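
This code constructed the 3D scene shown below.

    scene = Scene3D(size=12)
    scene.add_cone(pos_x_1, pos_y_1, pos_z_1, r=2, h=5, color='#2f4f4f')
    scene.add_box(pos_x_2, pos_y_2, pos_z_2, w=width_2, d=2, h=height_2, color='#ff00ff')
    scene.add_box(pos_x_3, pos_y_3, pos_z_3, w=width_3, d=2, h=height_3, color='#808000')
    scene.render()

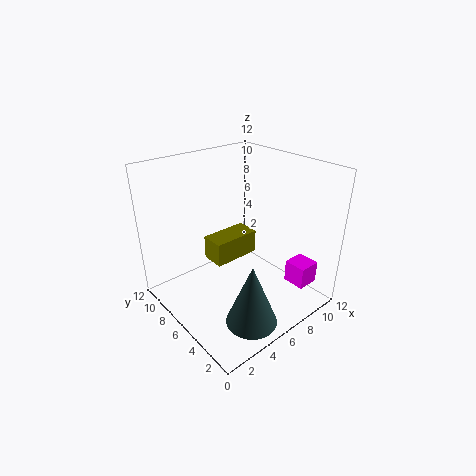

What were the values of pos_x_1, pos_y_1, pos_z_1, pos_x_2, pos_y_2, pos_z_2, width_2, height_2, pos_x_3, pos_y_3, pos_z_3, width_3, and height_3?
pos_x_1 = 4, pos_y_1 = 2, pos_z_1 = 1, pos_x_2 = 10, pos_y_2 = 2, pos_z_2 = 1, width_2 = 2, height_2 = 2, pos_x_3 = 4, pos_y_3 = 6, pos_z_3 = 4, width_3 = 4, height_3 = 2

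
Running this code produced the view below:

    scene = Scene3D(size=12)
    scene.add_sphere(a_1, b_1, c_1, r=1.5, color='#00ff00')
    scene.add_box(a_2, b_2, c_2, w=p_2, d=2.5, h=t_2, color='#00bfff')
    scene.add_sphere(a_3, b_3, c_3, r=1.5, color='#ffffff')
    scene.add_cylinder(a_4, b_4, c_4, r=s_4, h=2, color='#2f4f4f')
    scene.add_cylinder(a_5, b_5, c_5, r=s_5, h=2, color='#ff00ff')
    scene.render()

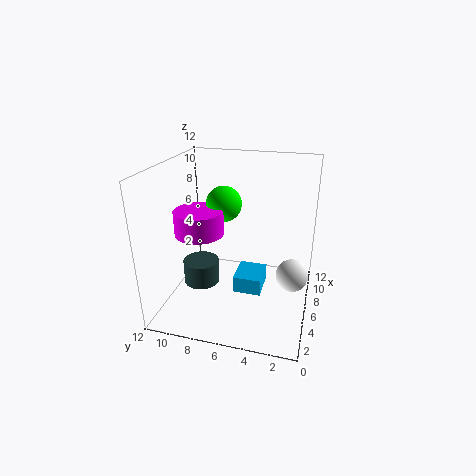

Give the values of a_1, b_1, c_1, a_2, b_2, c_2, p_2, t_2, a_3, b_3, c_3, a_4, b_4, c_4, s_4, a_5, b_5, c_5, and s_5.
a_1 = 7
b_1 = 7.5
c_1 = 8.5
a_2 = 6
b_2 = 4
c_2 = 0.5
p_2 = 3
t_2 = 1.5
a_3 = 8.5
b_3 = 1.5
c_3 = 1.5
a_4 = 5
b_4 = 9
c_4 = 2
s_4 = 1.5
a_5 = 5
b_5 = 9
c_5 = 6.5
s_5 = 2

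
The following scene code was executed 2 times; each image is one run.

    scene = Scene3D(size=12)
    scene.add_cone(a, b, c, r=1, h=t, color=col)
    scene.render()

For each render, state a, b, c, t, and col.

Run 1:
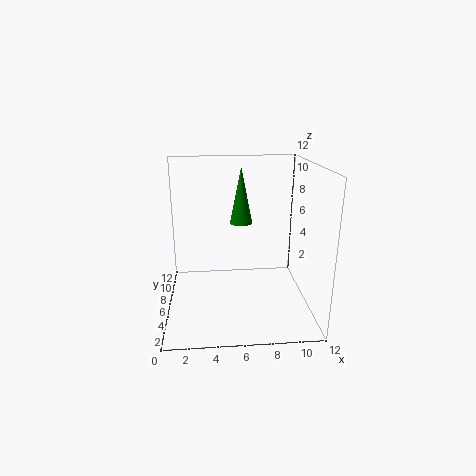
a = 6.5, b = 8.5, c = 6.5, t = 5, col = 'green'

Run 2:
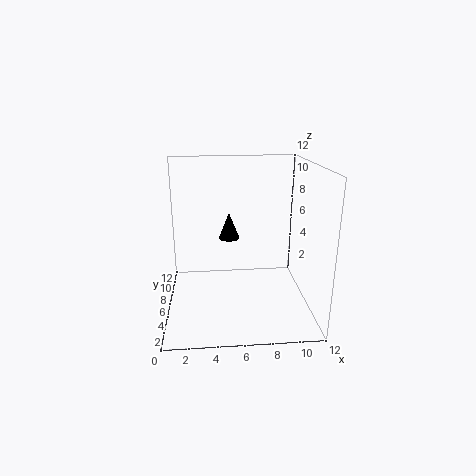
a = 5.5, b = 10, c = 4.5, t = 2.5, col = 'black'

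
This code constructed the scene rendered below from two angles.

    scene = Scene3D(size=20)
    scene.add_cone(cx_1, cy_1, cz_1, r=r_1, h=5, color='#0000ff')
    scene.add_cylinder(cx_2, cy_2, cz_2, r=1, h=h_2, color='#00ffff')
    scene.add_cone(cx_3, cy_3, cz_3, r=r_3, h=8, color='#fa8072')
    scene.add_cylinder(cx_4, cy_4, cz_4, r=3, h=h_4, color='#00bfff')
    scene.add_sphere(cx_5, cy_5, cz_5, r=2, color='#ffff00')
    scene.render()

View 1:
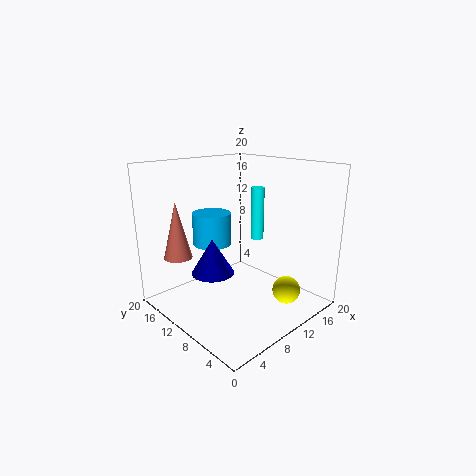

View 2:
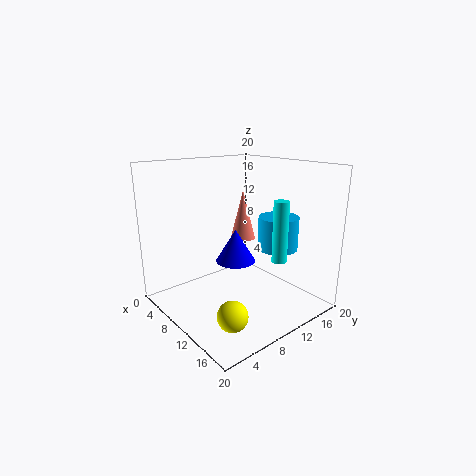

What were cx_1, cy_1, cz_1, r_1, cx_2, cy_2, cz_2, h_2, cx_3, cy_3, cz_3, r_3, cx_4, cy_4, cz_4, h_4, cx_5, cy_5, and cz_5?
cx_1 = 7, cy_1 = 12, cz_1 = 5, r_1 = 3, cx_2 = 16, cy_2 = 12, cz_2 = 8, h_2 = 8, cx_3 = 4, cy_3 = 16, cz_3 = 7, r_3 = 2, cx_4 = 11, cy_4 = 17, cz_4 = 7, h_4 = 5, cx_5 = 15, cy_5 = 5, cz_5 = 2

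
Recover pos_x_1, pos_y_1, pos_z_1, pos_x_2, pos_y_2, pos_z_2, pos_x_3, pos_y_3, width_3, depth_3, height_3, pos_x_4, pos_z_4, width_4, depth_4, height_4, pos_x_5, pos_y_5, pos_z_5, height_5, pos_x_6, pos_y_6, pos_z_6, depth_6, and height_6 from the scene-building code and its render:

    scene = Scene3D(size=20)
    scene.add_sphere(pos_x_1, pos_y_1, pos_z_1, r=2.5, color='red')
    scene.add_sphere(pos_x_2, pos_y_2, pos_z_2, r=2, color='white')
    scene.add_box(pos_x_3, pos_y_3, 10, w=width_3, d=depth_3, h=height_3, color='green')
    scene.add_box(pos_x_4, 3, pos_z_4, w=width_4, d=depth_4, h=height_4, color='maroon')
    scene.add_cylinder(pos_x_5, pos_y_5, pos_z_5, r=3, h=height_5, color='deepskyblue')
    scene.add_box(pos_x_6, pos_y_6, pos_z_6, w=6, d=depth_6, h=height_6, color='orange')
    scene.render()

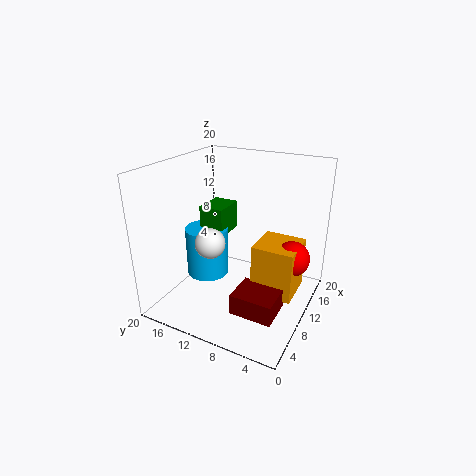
pos_x_1 = 13, pos_y_1 = 3, pos_z_1 = 7, pos_x_2 = 6, pos_y_2 = 12, pos_z_2 = 10.5, pos_x_3 = 9, pos_y_3 = 12, width_3 = 4.5, depth_3 = 3.5, height_3 = 4, pos_x_4 = 5.5, pos_z_4 = 0.5, width_4 = 5, depth_4 = 6, height_4 = 3, pos_x_5 = 9, pos_y_5 = 14.5, pos_z_5 = 4, height_5 = 7, pos_x_6 = 10, pos_y_6 = 2, pos_z_6 = 1.5, depth_6 = 6, height_6 = 7.5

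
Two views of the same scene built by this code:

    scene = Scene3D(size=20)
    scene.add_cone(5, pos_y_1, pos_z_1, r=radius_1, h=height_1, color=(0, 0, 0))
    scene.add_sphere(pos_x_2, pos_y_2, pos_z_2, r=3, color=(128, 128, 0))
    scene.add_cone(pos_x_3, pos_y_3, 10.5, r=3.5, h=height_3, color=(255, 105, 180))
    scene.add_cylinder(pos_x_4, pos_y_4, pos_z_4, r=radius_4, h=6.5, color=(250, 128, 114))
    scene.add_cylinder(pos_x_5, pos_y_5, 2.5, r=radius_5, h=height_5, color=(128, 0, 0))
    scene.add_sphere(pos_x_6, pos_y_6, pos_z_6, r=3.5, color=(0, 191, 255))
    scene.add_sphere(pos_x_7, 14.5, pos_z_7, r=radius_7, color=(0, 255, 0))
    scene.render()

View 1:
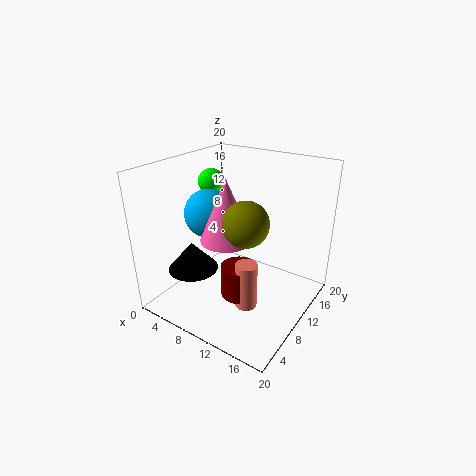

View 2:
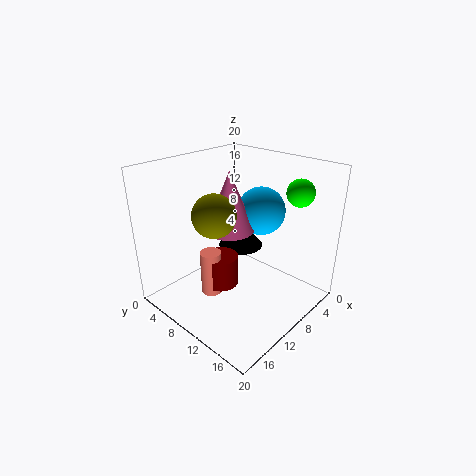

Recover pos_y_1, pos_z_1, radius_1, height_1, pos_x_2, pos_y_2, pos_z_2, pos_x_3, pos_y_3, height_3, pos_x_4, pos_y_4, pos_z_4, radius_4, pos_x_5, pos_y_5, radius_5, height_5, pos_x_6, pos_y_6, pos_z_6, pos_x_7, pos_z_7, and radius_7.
pos_y_1 = 6; pos_z_1 = 5.5; radius_1 = 3.5; height_1 = 4; pos_x_2 = 12.5; pos_y_2 = 8; pos_z_2 = 13.5; pos_x_3 = 9.5; pos_y_3 = 8; height_3 = 8.5; pos_x_4 = 13; pos_y_4 = 7.5; pos_z_4 = 1.5; radius_4 = 1.5; pos_x_5 = 11.5; pos_y_5 = 8; radius_5 = 2.5; height_5 = 4.5; pos_x_6 = 5; pos_y_6 = 10; pos_z_6 = 12.5; pos_x_7 = 2; pos_z_7 = 15.5; radius_7 = 2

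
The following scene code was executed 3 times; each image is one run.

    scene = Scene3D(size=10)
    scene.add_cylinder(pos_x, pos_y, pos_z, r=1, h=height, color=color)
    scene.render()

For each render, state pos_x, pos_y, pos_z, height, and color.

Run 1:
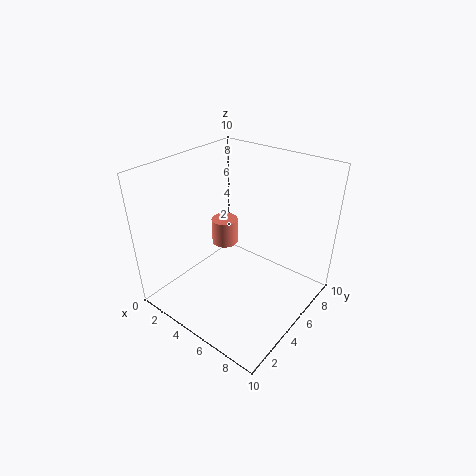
pos_x = 2.5
pos_y = 6.5
pos_z = 3
height = 2
color = 'salmon'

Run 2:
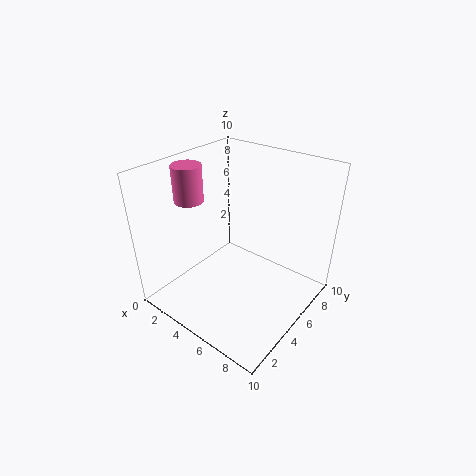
pos_x = 2
pos_y = 3.5
pos_z = 7.5
height = 2.5
color = 'hotpink'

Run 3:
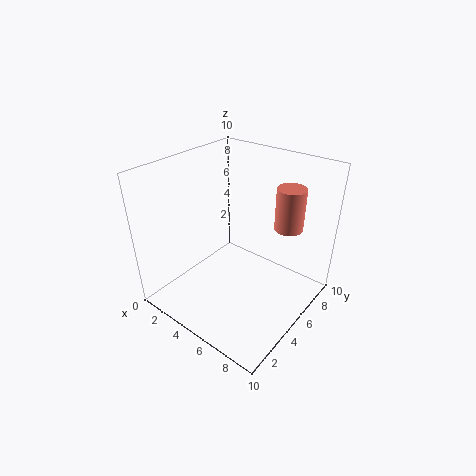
pos_x = 7.5
pos_y = 7.5
pos_z = 5.5
height = 3
color = 'salmon'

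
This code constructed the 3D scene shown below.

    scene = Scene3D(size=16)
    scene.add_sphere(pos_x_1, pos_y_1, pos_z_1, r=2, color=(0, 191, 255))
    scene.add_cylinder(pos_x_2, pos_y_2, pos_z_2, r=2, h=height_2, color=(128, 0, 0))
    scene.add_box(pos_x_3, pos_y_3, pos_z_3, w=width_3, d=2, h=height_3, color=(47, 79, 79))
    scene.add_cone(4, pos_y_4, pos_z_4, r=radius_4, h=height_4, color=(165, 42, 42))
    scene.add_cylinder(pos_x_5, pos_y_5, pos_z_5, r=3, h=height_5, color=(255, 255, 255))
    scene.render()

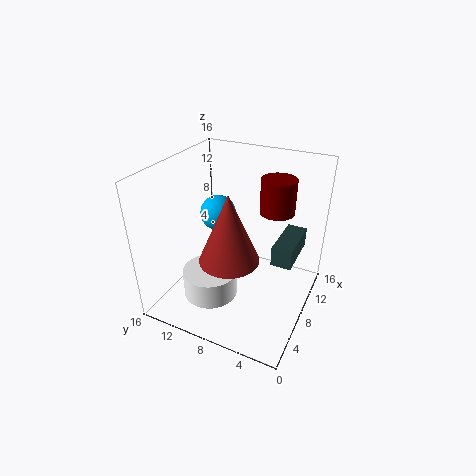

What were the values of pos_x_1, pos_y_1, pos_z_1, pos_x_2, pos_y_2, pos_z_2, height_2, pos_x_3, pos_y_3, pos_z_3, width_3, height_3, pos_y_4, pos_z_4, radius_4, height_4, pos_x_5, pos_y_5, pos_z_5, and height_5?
pos_x_1 = 9; pos_y_1 = 11; pos_z_1 = 10; pos_x_2 = 12; pos_y_2 = 5; pos_z_2 = 10; height_2 = 4; pos_x_3 = 5; pos_y_3 = 1; pos_z_3 = 8; width_3 = 5; height_3 = 2; pos_y_4 = 7; pos_z_4 = 8; radius_4 = 3; height_4 = 7; pos_x_5 = 5; pos_y_5 = 10; pos_z_5 = 2; height_5 = 3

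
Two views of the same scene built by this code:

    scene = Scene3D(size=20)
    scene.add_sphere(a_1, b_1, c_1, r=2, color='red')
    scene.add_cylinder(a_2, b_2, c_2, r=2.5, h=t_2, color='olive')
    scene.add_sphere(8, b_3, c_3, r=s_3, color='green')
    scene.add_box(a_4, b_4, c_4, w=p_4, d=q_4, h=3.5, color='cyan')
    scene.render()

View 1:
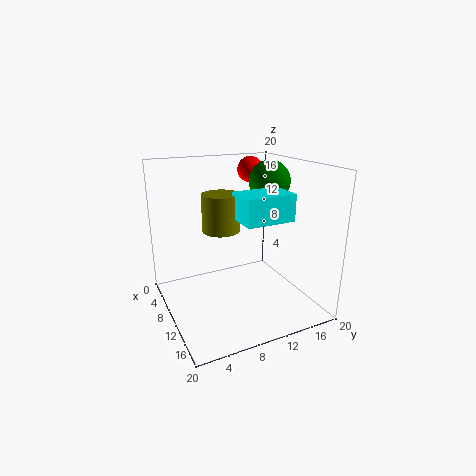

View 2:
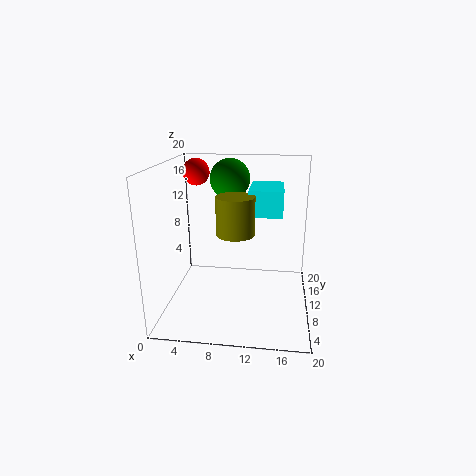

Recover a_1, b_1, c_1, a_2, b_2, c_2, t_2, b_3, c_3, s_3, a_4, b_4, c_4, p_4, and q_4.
a_1 = 3, b_1 = 15.5, c_1 = 18, a_2 = 10, b_2 = 7.5, c_2 = 11.5, t_2 = 5, b_3 = 16, c_3 = 17, s_3 = 3, a_4 = 11.5, b_4 = 8.5, c_4 = 13.5, p_4 = 4.5, q_4 = 6.5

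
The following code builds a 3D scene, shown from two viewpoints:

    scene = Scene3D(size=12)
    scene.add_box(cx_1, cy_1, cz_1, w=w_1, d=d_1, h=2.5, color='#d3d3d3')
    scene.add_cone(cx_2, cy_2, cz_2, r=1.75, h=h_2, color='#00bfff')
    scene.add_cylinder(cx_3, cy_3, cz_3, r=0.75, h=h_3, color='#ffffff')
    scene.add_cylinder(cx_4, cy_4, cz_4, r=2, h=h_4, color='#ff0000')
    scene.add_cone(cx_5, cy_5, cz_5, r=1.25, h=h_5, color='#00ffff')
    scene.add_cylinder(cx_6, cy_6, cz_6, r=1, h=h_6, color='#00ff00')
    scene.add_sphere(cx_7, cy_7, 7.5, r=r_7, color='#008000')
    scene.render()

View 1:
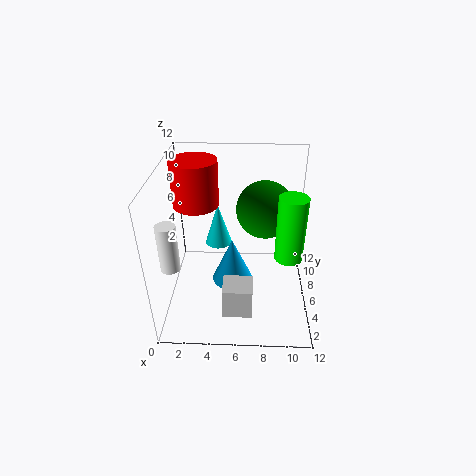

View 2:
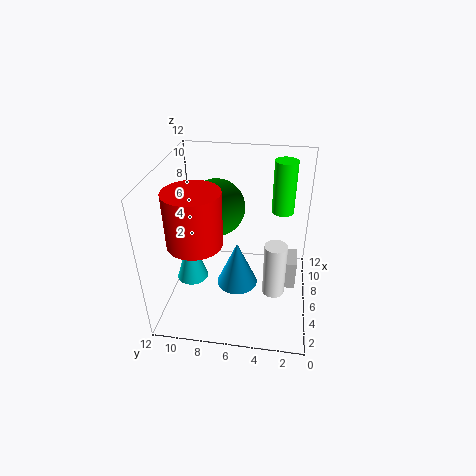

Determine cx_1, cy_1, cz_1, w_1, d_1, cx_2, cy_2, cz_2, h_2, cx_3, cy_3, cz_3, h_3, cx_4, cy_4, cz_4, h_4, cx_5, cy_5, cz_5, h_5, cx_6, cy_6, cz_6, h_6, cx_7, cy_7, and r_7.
cx_1 = 5
cy_1 = 1
cz_1 = 2
w_1 = 2.25
d_1 = 2
cx_2 = 5.5
cy_2 = 6
cz_2 = 1.75
h_2 = 4
cx_3 = 1
cy_3 = 2.75
cz_3 = 5.25
h_3 = 3.75
cx_4 = 2.25
cy_4 = 8.5
cz_4 = 7.75
h_4 = 4
cx_5 = 4
cy_5 = 9.5
cz_5 = 3.25
h_5 = 4
cx_6 = 9.75
cy_6 = 2.5
cz_6 = 6.75
h_6 = 4.75
cx_7 = 8.25
cy_7 = 8.25
r_7 = 2.5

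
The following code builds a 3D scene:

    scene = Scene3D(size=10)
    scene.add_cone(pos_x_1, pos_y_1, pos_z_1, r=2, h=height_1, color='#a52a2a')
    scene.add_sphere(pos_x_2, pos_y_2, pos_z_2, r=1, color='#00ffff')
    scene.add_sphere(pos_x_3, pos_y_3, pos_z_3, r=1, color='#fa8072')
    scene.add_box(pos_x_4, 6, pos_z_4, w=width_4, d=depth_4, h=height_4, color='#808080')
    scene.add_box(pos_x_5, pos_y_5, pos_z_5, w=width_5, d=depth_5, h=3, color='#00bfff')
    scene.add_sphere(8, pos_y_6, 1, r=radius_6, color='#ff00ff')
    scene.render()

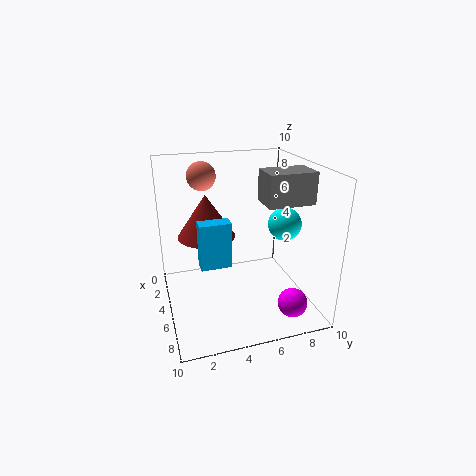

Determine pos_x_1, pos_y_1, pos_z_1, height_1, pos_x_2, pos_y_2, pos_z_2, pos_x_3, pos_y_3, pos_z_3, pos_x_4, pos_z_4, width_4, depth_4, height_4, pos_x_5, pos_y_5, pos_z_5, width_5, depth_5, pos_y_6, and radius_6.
pos_x_1 = 4
pos_y_1 = 3
pos_z_1 = 5
height_1 = 3
pos_x_2 = 8
pos_y_2 = 7
pos_z_2 = 7
pos_x_3 = 3
pos_y_3 = 3
pos_z_3 = 9
pos_x_4 = 6
pos_z_4 = 8
width_4 = 2
depth_4 = 3
height_4 = 2
pos_x_5 = 6
pos_y_5 = 2
pos_z_5 = 4
width_5 = 1
depth_5 = 2
pos_y_6 = 8
radius_6 = 1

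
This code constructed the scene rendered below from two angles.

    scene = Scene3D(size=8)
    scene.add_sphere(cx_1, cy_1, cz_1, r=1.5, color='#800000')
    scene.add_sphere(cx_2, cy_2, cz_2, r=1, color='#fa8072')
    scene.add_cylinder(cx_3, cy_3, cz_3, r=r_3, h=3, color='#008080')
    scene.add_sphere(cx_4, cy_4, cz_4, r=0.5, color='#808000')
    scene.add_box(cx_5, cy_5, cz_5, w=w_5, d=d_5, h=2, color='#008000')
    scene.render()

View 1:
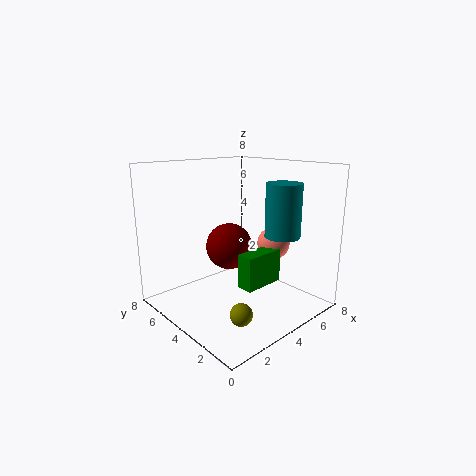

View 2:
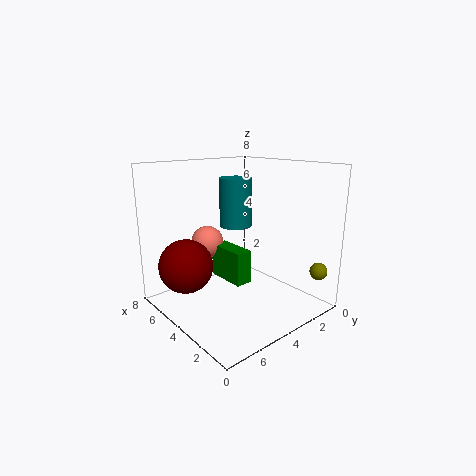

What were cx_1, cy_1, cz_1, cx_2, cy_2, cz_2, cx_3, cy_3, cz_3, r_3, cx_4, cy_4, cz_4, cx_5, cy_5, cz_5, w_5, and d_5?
cx_1 = 5.5; cy_1 = 6.5; cz_1 = 2.5; cx_2 = 7; cy_2 = 4; cz_2 = 3; cx_3 = 6; cy_3 = 2.5; cz_3 = 4; r_3 = 1; cx_4 = 1; cy_4 = 0.5; cz_4 = 2; cx_5 = 4; cy_5 = 3; cz_5 = 1; w_5 = 2.5; d_5 = 1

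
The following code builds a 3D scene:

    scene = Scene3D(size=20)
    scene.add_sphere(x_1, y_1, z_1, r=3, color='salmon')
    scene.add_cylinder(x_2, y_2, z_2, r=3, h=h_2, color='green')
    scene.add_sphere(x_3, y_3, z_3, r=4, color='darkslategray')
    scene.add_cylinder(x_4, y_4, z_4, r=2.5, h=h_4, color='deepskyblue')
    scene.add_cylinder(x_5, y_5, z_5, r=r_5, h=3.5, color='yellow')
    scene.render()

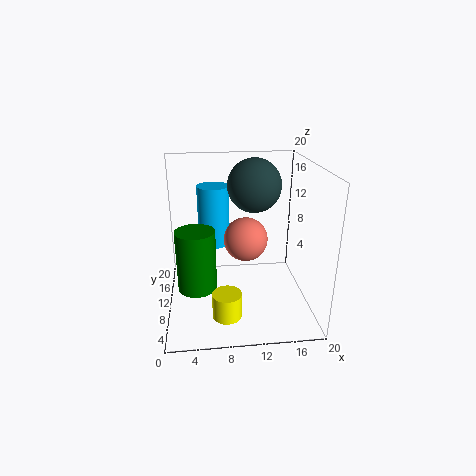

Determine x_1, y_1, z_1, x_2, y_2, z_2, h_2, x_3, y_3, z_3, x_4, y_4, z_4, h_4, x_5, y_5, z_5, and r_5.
x_1 = 11, y_1 = 9.5, z_1 = 10, x_2 = 4, y_2 = 13, z_2 = 0.5, h_2 = 9.5, x_3 = 13, y_3 = 15, z_3 = 16, x_4 = 7, y_4 = 17.5, z_4 = 6, h_4 = 9.5, x_5 = 8, y_5 = 5.5, z_5 = 0.5, r_5 = 2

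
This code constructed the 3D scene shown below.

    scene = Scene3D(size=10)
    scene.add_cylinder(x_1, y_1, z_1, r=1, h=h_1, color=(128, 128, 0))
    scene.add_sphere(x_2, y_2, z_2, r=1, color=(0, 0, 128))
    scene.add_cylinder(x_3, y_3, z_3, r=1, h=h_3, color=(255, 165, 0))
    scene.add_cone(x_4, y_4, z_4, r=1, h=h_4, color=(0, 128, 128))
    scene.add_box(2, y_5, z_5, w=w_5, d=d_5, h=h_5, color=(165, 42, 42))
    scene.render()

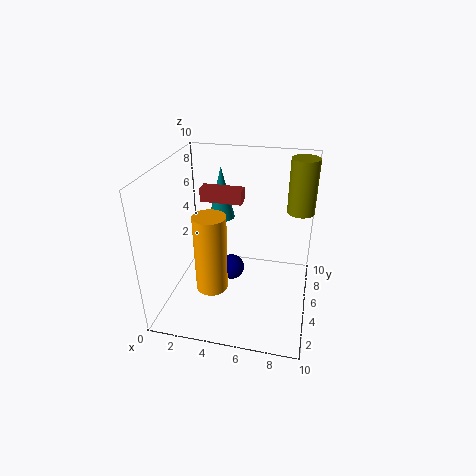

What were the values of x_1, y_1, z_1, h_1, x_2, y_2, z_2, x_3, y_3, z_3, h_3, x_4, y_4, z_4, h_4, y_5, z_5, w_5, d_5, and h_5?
x_1 = 9, y_1 = 8, z_1 = 6, h_1 = 4, x_2 = 4, y_2 = 7, z_2 = 1, x_3 = 4, y_3 = 2, z_3 = 3, h_3 = 5, x_4 = 3, y_4 = 8, z_4 = 5, h_4 = 4, y_5 = 6, z_5 = 7, w_5 = 3, d_5 = 1, h_5 = 1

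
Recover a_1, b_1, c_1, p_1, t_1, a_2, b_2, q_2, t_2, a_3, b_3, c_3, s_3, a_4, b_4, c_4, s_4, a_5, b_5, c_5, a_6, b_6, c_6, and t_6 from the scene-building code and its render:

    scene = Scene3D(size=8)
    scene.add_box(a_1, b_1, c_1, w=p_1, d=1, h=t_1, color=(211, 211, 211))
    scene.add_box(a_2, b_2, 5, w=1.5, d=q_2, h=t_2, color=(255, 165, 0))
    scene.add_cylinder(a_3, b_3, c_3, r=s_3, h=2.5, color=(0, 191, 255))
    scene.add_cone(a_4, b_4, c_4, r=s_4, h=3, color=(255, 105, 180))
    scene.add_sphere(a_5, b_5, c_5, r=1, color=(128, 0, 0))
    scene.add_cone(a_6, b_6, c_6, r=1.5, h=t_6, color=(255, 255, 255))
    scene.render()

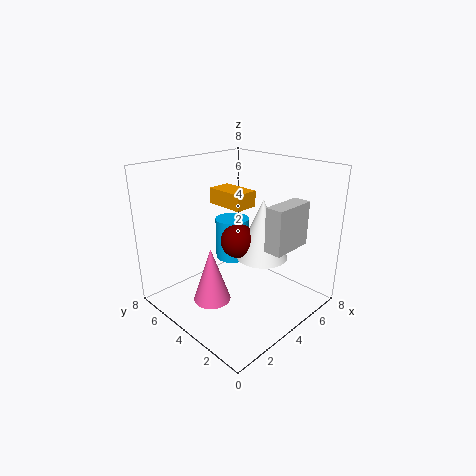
a_1 = 4.5; b_1 = 1.5; c_1 = 3.5; p_1 = 2.5; t_1 = 2.5; a_2 = 5; b_2 = 5; q_2 = 2.5; t_2 = 1; a_3 = 5; b_3 = 5.5; c_3 = 2; s_3 = 1; a_4 = 2; b_4 = 4; c_4 = 1; s_4 = 1; a_5 = 4.5; b_5 = 4.5; c_5 = 3.5; a_6 = 5.5; b_6 = 3.5; c_6 = 2.5; t_6 = 3.5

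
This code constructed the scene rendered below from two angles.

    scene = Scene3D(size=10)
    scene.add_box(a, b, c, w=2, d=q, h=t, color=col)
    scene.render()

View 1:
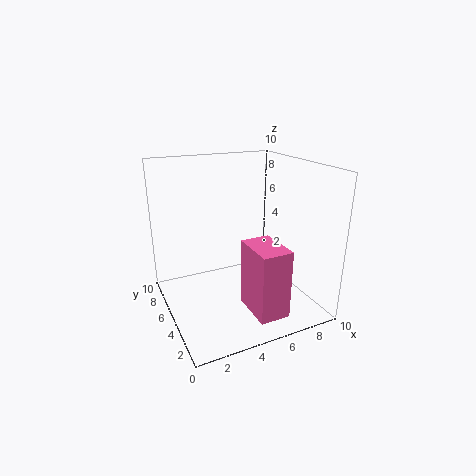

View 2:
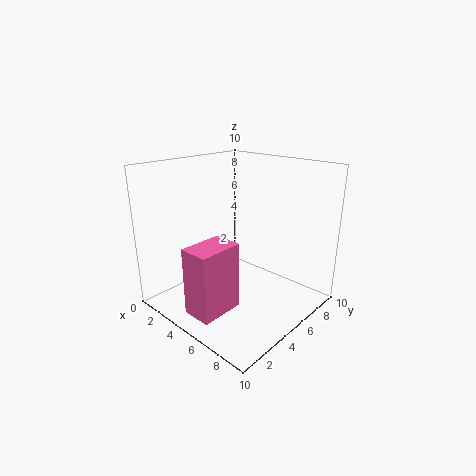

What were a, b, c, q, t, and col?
a = 4.5
b = 0.5
c = 1
q = 3
t = 4.5
col = 'hotpink'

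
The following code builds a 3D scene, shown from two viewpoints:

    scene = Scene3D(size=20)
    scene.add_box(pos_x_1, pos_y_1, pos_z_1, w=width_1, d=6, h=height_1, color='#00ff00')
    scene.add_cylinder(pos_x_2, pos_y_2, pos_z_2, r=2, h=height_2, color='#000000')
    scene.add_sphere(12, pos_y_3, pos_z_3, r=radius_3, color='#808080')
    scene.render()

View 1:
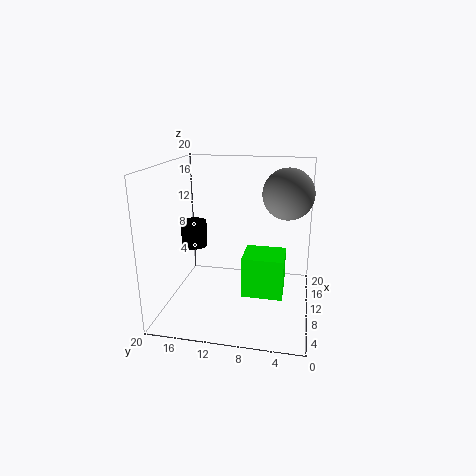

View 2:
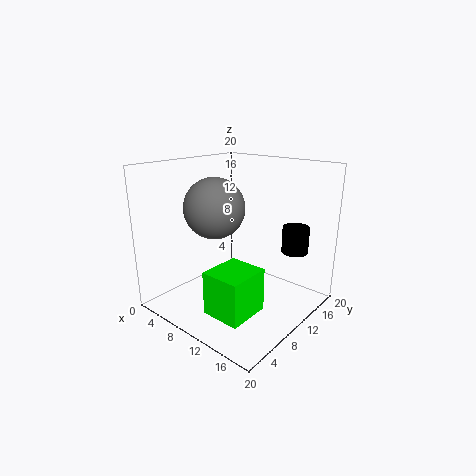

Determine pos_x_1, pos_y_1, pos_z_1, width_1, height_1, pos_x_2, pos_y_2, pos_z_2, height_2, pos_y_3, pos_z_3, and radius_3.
pos_x_1 = 9.5
pos_y_1 = 3.5
pos_z_1 = 1
width_1 = 5.5
height_1 = 6
pos_x_2 = 14.5
pos_y_2 = 18
pos_z_2 = 6.5
height_2 = 4
pos_y_3 = 3.5
pos_z_3 = 16
radius_3 = 3.5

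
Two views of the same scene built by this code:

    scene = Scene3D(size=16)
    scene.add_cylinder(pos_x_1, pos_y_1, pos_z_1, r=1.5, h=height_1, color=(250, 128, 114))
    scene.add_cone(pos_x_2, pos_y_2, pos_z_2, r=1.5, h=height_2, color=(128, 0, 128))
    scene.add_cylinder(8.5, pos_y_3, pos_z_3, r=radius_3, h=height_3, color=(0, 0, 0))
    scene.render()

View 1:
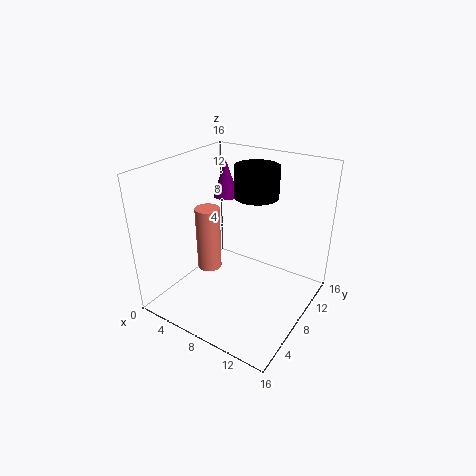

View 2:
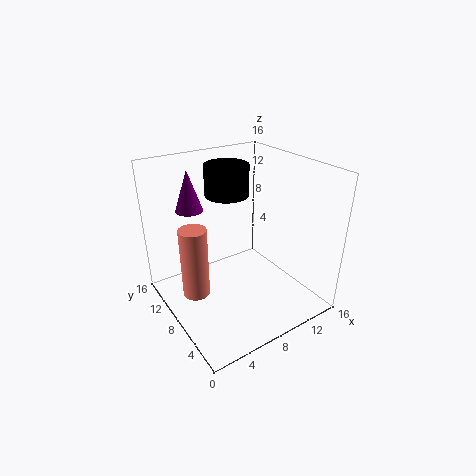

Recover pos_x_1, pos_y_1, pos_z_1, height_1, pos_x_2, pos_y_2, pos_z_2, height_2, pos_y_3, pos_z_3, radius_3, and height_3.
pos_x_1 = 3; pos_y_1 = 9; pos_z_1 = 2; height_1 = 8; pos_x_2 = 4; pos_y_2 = 11.5; pos_z_2 = 11; height_2 = 4.5; pos_y_3 = 11; pos_z_3 = 12; radius_3 = 2.5; height_3 = 3.5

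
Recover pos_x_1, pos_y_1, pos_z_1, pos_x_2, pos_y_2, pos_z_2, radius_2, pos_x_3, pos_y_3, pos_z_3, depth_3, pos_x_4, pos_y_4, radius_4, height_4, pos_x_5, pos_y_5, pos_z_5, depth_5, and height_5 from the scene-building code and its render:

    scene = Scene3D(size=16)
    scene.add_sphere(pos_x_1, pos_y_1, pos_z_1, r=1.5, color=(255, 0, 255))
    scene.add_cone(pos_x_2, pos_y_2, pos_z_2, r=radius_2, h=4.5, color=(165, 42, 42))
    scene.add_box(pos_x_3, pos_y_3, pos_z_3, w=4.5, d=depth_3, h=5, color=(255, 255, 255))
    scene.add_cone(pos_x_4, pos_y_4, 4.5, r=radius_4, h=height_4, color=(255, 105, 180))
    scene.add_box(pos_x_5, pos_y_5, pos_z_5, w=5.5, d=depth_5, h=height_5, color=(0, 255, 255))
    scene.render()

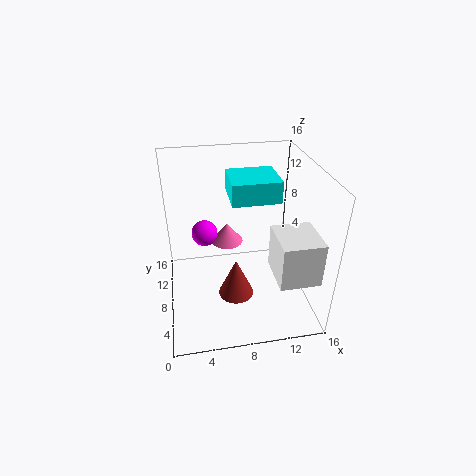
pos_x_1 = 4.5
pos_y_1 = 10.5
pos_z_1 = 7.5
pos_x_2 = 7.5
pos_y_2 = 6.5
pos_z_2 = 1.5
radius_2 = 2
pos_x_3 = 11.5
pos_y_3 = 2.5
pos_z_3 = 4.5
depth_3 = 5
pos_x_4 = 7.5
pos_y_4 = 13
radius_4 = 2
height_4 = 2.5
pos_x_5 = 7.5
pos_y_5 = 8.5
pos_z_5 = 11.5
depth_5 = 5
height_5 = 2.5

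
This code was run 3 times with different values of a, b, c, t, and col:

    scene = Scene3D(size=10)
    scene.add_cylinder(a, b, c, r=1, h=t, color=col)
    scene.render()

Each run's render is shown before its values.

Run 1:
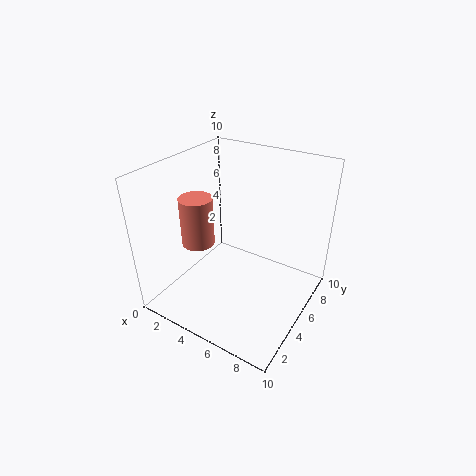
a = 4
b = 2
c = 6
t = 3
col = 'salmon'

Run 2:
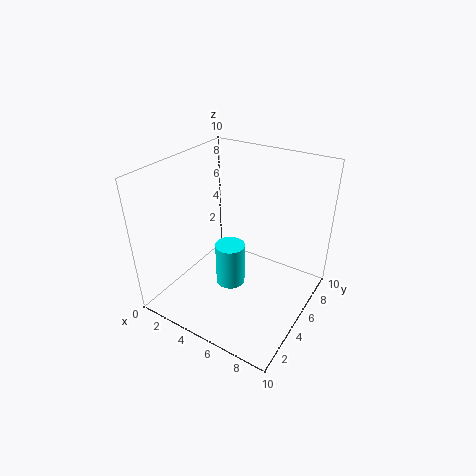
a = 5
b = 4
c = 2
t = 3
col = 'cyan'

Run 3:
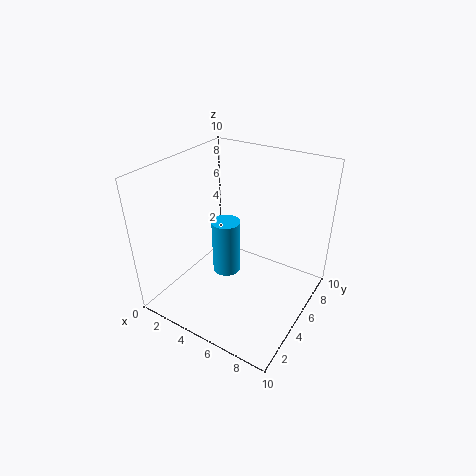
a = 4
b = 5
c = 2
t = 4
col = 'deepskyblue'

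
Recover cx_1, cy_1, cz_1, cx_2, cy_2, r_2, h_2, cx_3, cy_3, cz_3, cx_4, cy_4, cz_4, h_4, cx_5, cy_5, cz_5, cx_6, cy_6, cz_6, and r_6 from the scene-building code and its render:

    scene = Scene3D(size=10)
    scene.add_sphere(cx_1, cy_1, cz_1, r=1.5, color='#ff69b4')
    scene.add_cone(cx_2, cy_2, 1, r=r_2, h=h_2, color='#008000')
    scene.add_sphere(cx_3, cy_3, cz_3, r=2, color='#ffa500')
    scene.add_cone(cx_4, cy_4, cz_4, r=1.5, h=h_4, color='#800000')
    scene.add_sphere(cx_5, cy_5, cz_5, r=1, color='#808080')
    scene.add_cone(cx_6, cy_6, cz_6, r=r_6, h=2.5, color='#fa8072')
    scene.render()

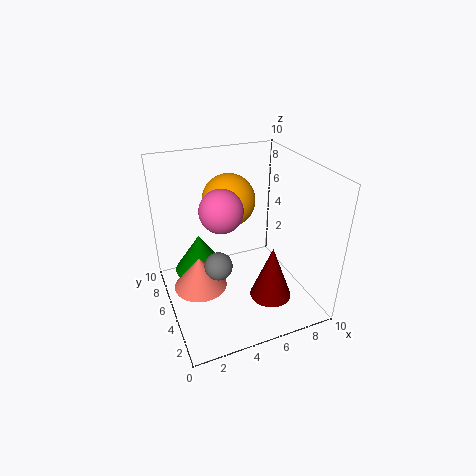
cx_1 = 4
cy_1 = 5.5
cz_1 = 7
cx_2 = 3
cy_2 = 8
r_2 = 2
h_2 = 3
cx_3 = 5.5
cy_3 = 8
cz_3 = 6.5
cx_4 = 7
cy_4 = 3.5
cz_4 = 0.5
h_4 = 4
cx_5 = 3.5
cy_5 = 5
cz_5 = 3
cx_6 = 2.5
cy_6 = 6.5
cz_6 = 0.5
r_6 = 2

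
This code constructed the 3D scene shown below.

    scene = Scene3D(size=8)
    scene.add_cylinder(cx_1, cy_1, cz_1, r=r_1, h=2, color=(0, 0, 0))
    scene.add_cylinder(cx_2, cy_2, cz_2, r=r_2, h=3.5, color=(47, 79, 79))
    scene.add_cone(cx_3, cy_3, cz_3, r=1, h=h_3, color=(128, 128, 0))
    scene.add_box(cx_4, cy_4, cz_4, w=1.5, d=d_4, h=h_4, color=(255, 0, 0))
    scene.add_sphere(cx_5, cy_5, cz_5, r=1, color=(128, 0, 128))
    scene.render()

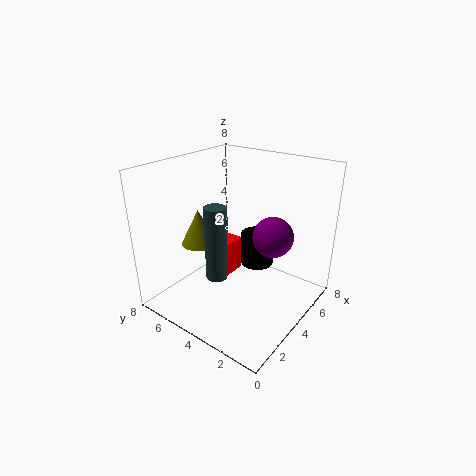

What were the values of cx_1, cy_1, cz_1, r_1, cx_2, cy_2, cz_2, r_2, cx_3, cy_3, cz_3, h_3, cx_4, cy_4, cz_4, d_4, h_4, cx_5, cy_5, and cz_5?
cx_1 = 6
cy_1 = 4
cz_1 = 1.5
r_1 = 1
cx_2 = 1
cy_2 = 3
cz_2 = 3.5
r_2 = 0.5
cx_3 = 3
cy_3 = 6
cz_3 = 3.5
h_3 = 2
cx_4 = 3.5
cy_4 = 4.5
cz_4 = 1.5
d_4 = 1.5
h_4 = 2
cx_5 = 3.5
cy_5 = 1.5
cz_5 = 5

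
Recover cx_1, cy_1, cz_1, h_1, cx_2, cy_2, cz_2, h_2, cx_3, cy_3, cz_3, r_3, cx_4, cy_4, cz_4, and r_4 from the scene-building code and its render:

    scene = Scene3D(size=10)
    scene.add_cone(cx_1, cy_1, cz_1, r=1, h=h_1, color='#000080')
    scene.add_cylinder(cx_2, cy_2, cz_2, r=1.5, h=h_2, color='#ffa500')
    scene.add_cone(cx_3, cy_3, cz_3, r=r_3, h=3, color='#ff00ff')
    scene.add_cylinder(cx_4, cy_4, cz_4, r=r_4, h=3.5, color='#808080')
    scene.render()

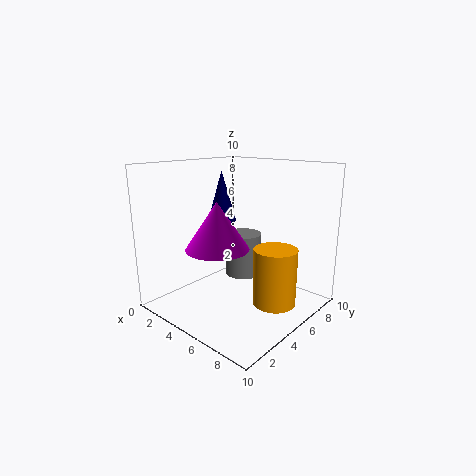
cx_1 = 3.5
cy_1 = 5
cz_1 = 6
h_1 = 3.5
cx_2 = 7.5
cy_2 = 6
cz_2 = 0.5
h_2 = 4
cx_3 = 5.5
cy_3 = 2.5
cz_3 = 5
r_3 = 2
cx_4 = 2.5
cy_4 = 8.5
cz_4 = 0.5
r_4 = 1.5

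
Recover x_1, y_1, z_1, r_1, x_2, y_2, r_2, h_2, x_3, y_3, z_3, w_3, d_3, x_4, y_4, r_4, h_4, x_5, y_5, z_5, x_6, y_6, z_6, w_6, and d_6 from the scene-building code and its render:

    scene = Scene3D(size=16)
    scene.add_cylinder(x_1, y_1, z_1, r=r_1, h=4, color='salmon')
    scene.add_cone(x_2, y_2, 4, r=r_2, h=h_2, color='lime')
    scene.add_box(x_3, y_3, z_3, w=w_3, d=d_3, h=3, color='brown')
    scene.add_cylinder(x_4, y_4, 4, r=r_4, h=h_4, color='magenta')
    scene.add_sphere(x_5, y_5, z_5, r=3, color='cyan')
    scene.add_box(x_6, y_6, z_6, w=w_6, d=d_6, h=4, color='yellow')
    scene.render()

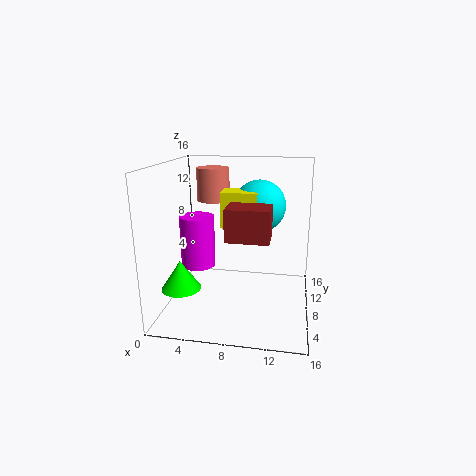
x_1 = 4, y_1 = 13, z_1 = 11, r_1 = 2, x_2 = 3, y_2 = 3, r_2 = 2, h_2 = 3, x_3 = 8, y_3 = 1, z_3 = 10, w_3 = 4, d_3 = 3, x_4 = 3, y_4 = 9, r_4 = 2, h_4 = 6, x_5 = 10, y_5 = 11, z_5 = 11, x_6 = 6, y_6 = 8, z_6 = 9, w_6 = 4, d_6 = 3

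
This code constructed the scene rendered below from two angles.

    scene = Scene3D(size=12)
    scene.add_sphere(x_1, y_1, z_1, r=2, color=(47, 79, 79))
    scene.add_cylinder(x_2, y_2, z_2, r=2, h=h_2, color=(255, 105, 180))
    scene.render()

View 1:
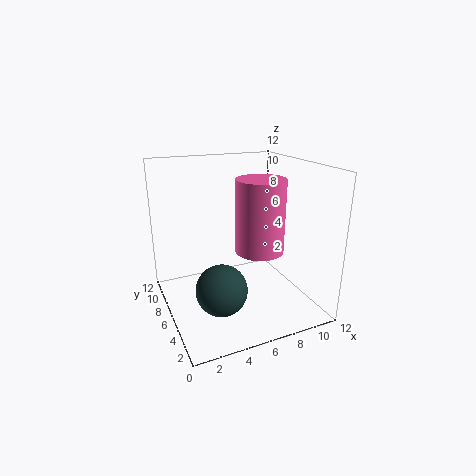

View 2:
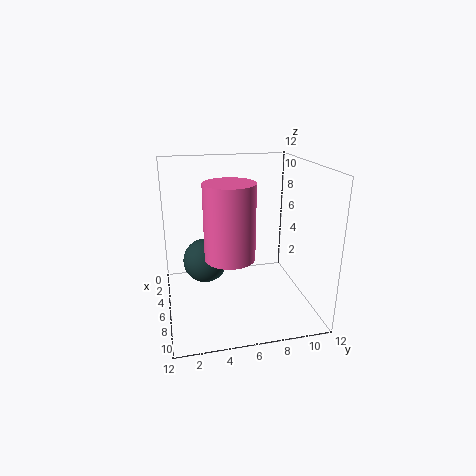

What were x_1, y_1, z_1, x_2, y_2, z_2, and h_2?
x_1 = 3.5, y_1 = 3.5, z_1 = 3, x_2 = 7.5, y_2 = 5, z_2 = 5, h_2 = 6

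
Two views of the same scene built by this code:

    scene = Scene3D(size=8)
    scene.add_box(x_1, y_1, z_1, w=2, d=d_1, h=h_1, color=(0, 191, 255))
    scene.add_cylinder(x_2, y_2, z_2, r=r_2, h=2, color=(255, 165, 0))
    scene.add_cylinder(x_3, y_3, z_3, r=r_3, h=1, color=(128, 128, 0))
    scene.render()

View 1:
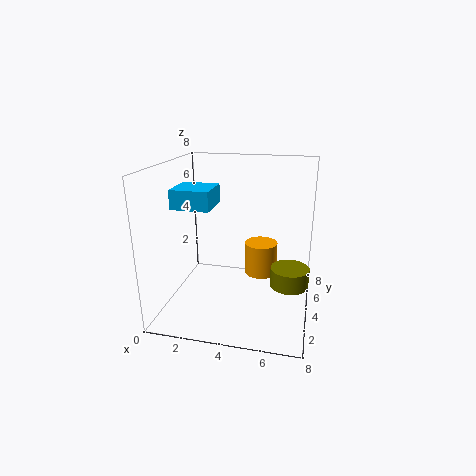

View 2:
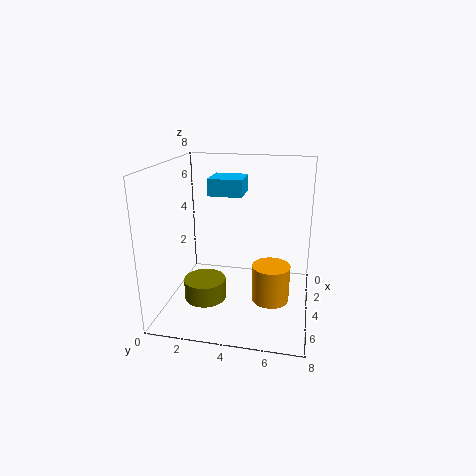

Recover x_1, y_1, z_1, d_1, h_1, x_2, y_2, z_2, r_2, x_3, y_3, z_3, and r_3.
x_1 = 1; y_1 = 2; z_1 = 6; d_1 = 2; h_1 = 1; x_2 = 5; y_2 = 6; z_2 = 1; r_2 = 1; x_3 = 7; y_3 = 3; z_3 = 2; r_3 = 1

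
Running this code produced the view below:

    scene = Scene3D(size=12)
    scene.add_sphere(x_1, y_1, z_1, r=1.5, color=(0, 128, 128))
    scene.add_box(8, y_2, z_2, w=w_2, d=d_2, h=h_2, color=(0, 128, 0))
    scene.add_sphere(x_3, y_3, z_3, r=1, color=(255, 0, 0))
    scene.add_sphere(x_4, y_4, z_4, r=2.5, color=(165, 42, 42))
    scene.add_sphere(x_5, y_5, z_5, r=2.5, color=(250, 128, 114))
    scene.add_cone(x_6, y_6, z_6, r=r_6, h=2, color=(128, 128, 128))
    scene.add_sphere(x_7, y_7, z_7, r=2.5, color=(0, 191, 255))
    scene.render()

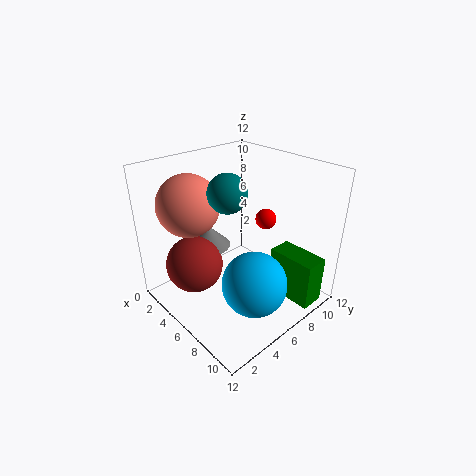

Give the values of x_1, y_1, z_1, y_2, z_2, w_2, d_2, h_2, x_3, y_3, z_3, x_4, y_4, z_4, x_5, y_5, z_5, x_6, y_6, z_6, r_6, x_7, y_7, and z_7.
x_1 = 6.5
y_1 = 4.5
z_1 = 10.5
y_2 = 8
z_2 = 1
w_2 = 4
d_2 = 2
h_2 = 4
x_3 = 4.5
y_3 = 11
z_3 = 5.5
x_4 = 3
y_4 = 3.5
z_4 = 3
x_5 = 3.5
y_5 = 3
z_5 = 9
x_6 = 2.5
y_6 = 5.5
z_6 = 4
r_6 = 2
x_7 = 9.5
y_7 = 4.5
z_7 = 4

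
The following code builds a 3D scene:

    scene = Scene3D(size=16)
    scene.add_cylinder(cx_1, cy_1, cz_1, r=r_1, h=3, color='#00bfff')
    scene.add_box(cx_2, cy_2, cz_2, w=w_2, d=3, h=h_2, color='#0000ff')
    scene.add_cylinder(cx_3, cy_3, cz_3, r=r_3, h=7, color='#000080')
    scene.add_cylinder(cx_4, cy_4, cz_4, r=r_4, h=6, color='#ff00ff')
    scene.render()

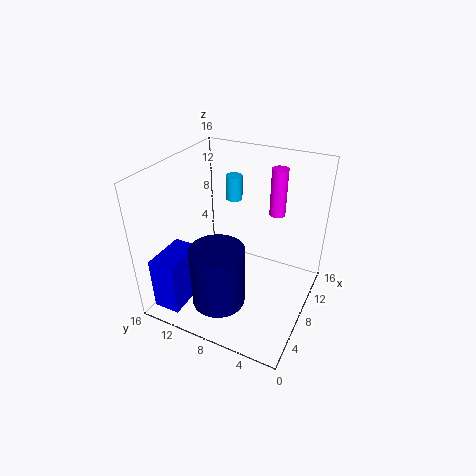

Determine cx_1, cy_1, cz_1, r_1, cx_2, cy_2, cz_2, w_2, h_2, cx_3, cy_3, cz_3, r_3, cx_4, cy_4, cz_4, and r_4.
cx_1 = 13
cy_1 = 11
cz_1 = 10
r_1 = 1
cx_2 = 1
cy_2 = 12
cz_2 = 1
w_2 = 5
h_2 = 6
cx_3 = 5
cy_3 = 9
cz_3 = 1
r_3 = 3
cx_4 = 15
cy_4 = 6
cz_4 = 8
r_4 = 1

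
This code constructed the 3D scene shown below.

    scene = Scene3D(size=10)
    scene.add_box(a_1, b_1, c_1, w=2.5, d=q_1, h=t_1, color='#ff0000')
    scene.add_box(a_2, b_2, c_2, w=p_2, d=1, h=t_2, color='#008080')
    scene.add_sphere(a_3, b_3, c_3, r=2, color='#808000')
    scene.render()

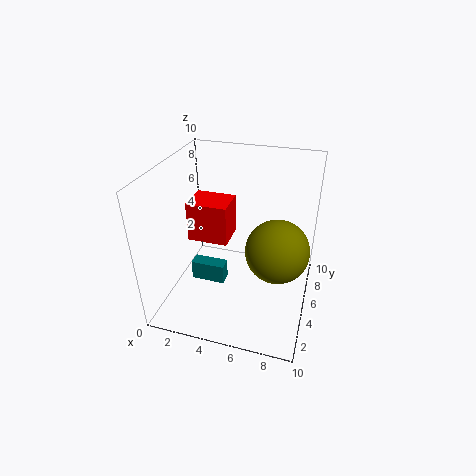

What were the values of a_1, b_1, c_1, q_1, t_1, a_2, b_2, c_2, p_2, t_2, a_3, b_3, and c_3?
a_1 = 2.5, b_1 = 2.5, c_1 = 6, q_1 = 2, t_1 = 2.5, a_2 = 1.5, b_2 = 4.5, c_2 = 1, p_2 = 2.5, t_2 = 1.5, a_3 = 8, b_3 = 3.5, c_3 = 5.5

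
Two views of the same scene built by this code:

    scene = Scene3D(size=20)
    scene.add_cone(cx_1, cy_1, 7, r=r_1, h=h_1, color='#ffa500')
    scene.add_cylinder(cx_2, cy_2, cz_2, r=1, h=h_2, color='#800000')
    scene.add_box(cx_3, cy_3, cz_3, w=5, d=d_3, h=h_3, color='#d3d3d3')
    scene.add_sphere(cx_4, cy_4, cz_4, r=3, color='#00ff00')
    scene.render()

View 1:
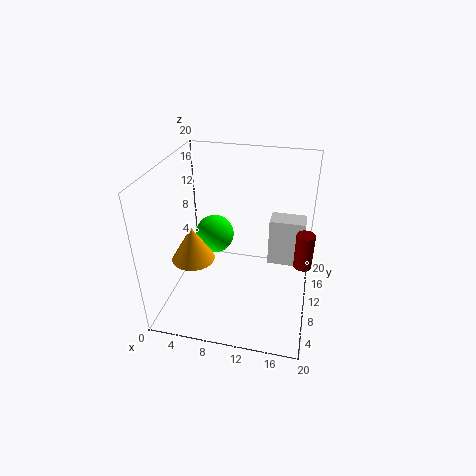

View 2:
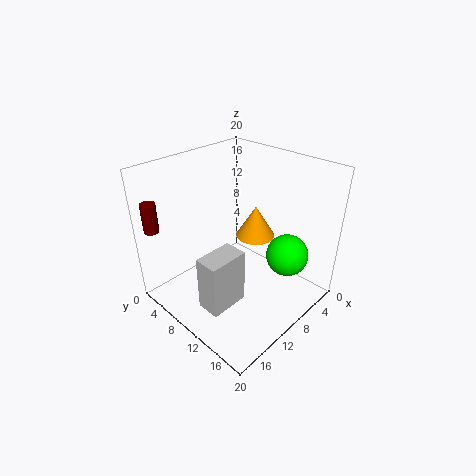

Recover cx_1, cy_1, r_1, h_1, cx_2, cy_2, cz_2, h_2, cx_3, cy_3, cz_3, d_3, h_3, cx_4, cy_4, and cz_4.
cx_1 = 4
cy_1 = 8
r_1 = 3
h_1 = 5
cx_2 = 19
cy_2 = 3
cz_2 = 12
h_2 = 4
cx_3 = 14
cy_3 = 12
cz_3 = 5
d_3 = 3
h_3 = 7
cx_4 = 5
cy_4 = 15
cz_4 = 7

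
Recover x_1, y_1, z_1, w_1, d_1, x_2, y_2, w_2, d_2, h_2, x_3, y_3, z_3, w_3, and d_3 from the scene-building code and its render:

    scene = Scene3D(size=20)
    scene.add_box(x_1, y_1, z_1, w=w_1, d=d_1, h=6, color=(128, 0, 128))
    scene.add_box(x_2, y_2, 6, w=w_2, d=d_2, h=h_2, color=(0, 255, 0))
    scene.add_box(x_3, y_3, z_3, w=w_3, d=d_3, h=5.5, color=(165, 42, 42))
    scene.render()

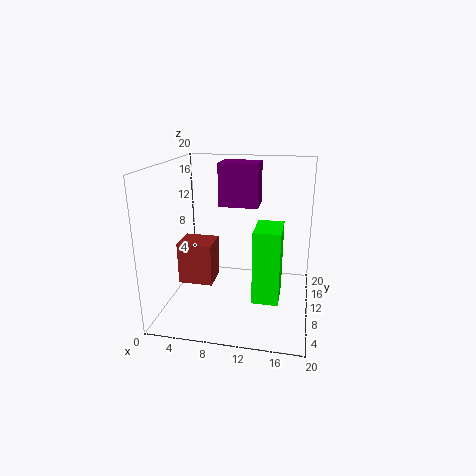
x_1 = 7; y_1 = 11; z_1 = 14; w_1 = 5.5; d_1 = 4; x_2 = 13.5; y_2 = 0.5; w_2 = 3; d_2 = 4.5; h_2 = 8.5; x_3 = 3; y_3 = 5; z_3 = 5; w_3 = 4.5; d_3 = 4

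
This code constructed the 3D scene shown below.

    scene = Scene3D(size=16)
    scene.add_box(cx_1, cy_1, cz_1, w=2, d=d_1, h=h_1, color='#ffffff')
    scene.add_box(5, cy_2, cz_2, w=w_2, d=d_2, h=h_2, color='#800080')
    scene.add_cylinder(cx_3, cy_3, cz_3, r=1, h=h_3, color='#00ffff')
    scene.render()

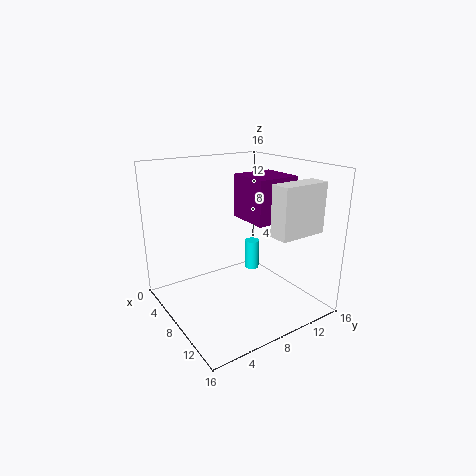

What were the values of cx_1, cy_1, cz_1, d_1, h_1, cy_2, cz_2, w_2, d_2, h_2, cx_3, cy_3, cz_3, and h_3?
cx_1 = 13.5
cy_1 = 8
cz_1 = 10
d_1 = 5
h_1 = 5
cy_2 = 9.5
cz_2 = 9.5
w_2 = 5
d_2 = 5
h_2 = 5
cx_3 = 2.5
cy_3 = 14
cz_3 = 0.5
h_3 = 4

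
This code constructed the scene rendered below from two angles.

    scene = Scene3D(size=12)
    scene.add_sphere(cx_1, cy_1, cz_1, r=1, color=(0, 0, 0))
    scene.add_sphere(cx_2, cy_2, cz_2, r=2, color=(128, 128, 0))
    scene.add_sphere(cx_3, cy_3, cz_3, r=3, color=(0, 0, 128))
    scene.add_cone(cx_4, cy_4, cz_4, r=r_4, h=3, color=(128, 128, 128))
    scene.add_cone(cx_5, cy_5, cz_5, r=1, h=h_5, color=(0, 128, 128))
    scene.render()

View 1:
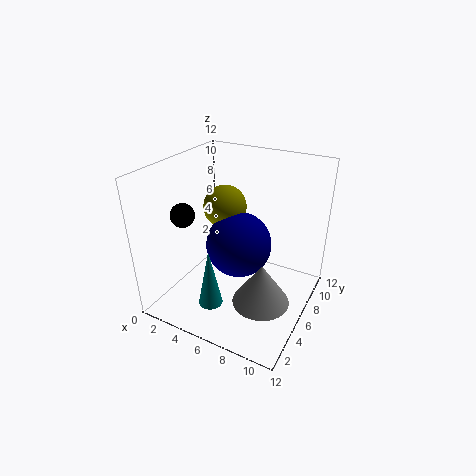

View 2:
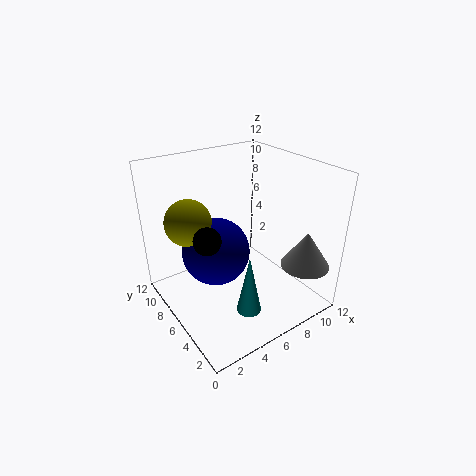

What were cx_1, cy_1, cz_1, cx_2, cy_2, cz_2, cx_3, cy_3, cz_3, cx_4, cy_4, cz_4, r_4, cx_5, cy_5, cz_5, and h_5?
cx_1 = 2; cy_1 = 4; cz_1 = 8; cx_2 = 3; cy_2 = 9; cz_2 = 7; cx_3 = 5; cy_3 = 8; cz_3 = 4; cx_4 = 10; cy_4 = 2; cz_4 = 4; r_4 = 2; cx_5 = 5; cy_5 = 3; cz_5 = 1; h_5 = 5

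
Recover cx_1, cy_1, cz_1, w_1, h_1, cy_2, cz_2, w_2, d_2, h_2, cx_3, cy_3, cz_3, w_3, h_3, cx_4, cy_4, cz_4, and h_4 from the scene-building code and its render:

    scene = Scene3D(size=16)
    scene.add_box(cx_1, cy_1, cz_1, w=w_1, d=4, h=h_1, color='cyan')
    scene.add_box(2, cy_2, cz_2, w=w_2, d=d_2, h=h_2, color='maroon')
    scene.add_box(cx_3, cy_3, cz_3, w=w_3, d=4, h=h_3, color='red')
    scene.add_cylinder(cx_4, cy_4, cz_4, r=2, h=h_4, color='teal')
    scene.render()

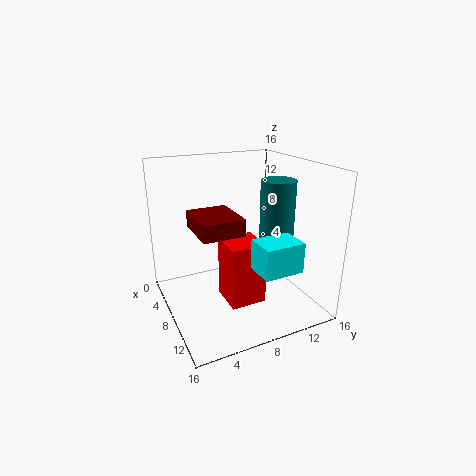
cx_1 = 13, cy_1 = 7, cz_1 = 7, w_1 = 3, h_1 = 3, cy_2 = 4, cz_2 = 8, w_2 = 6, d_2 = 5, h_2 = 2, cx_3 = 7, cy_3 = 6, cz_3 = 1, w_3 = 4, h_3 = 7, cx_4 = 8, cy_4 = 13, cz_4 = 7, h_4 = 7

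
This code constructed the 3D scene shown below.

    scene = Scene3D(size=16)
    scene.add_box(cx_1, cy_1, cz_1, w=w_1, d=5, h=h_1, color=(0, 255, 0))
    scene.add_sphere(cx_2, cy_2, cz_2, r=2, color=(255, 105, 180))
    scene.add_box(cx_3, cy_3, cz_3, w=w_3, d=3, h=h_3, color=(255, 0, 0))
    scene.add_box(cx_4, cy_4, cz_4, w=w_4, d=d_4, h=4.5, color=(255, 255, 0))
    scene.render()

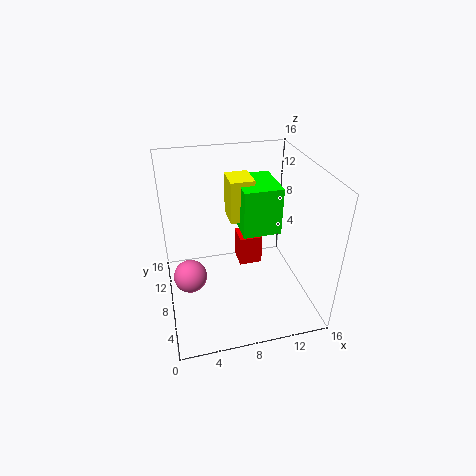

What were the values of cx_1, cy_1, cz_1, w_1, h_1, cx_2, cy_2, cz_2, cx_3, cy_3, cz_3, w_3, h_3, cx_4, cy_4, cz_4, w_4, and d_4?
cx_1 = 8, cy_1 = 5.5, cz_1 = 9.5, w_1 = 4, h_1 = 5, cx_2 = 2.5, cy_2 = 10, cz_2 = 2, cx_3 = 9.5, cy_3 = 12.5, cz_3 = 0.5, w_3 = 3, h_3 = 4, cx_4 = 7, cy_4 = 7, cz_4 = 10.5, w_4 = 2.5, d_4 = 3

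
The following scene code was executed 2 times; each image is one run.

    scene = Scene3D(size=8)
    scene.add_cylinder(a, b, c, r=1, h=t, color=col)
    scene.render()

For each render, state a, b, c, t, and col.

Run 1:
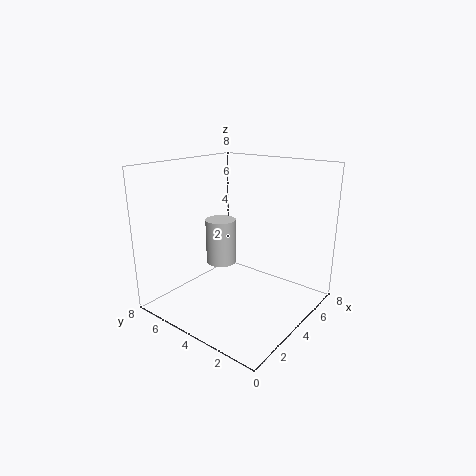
a = 6; b = 7; c = 1; t = 3; col = 'lightgray'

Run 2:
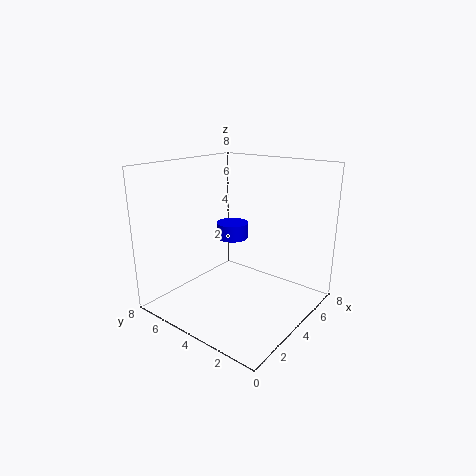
a = 6; b = 6; c = 3; t = 1; col = 'blue'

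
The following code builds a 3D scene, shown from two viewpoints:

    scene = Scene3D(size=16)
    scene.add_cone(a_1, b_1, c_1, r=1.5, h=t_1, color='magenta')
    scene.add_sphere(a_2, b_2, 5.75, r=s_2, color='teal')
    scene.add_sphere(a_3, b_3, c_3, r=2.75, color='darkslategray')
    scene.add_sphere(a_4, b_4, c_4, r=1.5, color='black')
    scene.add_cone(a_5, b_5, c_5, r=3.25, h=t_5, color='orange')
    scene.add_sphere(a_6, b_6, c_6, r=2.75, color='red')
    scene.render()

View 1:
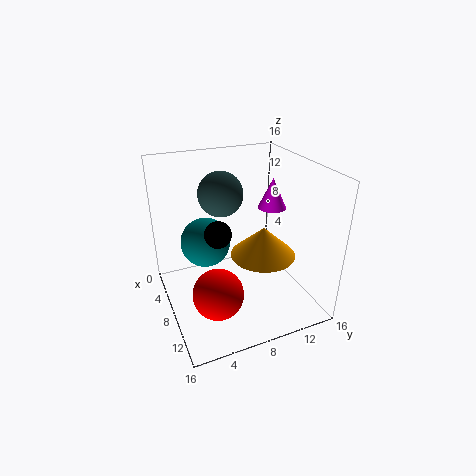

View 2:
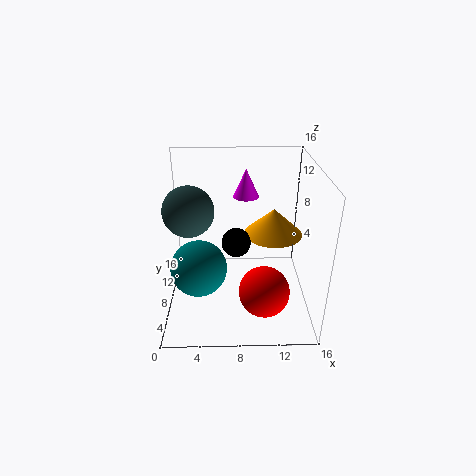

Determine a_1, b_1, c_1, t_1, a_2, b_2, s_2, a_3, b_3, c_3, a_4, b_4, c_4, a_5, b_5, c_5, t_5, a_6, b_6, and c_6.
a_1 = 9, b_1 = 11.5, c_1 = 11.5, t_1 = 3.25, a_2 = 3.75, b_2 = 5.5, s_2 = 3, a_3 = 2.75, b_3 = 8, c_3 = 11.25, a_4 = 7.75, b_4 = 5.75, c_4 = 8.75, a_5 = 12, b_5 = 9, c_5 = 8, t_5 = 3, a_6 = 10.75, b_6 = 4.5, c_6 = 3.25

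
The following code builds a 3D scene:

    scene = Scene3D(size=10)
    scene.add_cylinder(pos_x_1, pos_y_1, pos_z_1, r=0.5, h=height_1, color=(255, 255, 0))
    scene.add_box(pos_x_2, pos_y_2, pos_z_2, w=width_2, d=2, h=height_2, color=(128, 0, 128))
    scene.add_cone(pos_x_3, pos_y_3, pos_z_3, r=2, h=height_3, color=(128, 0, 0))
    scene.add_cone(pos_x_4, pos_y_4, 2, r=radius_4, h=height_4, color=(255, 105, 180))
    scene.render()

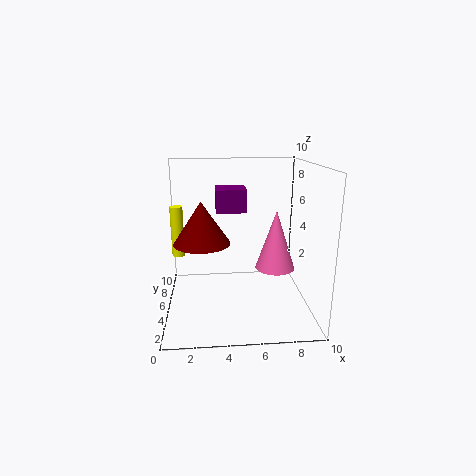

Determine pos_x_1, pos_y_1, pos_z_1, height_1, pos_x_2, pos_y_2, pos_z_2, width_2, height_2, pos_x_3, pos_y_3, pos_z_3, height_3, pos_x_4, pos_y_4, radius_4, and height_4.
pos_x_1 = 0.5; pos_y_1 = 8.5; pos_z_1 = 2.5; height_1 = 4; pos_x_2 = 3.5; pos_y_2 = 4; pos_z_2 = 7; width_2 = 2; height_2 = 1.5; pos_x_3 = 2.5; pos_y_3 = 5.5; pos_z_3 = 4.5; height_3 = 3; pos_x_4 = 8; pos_y_4 = 6.5; radius_4 = 1.5; height_4 = 4.5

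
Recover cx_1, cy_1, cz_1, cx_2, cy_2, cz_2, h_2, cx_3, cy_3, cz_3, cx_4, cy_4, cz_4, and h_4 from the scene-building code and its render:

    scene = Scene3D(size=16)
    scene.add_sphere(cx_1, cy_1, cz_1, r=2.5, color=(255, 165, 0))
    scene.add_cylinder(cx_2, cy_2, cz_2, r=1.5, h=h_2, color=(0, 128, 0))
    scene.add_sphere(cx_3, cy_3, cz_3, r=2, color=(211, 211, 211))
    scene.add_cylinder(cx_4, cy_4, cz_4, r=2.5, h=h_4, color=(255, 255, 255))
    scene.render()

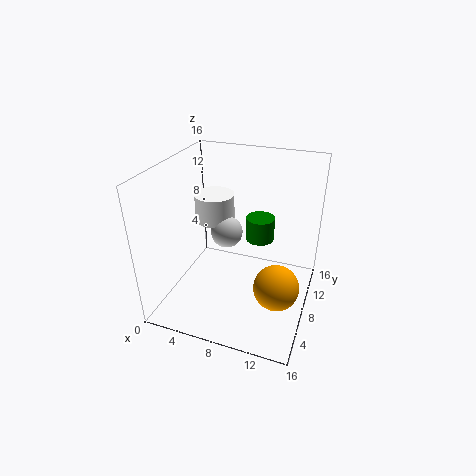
cx_1 = 13, cy_1 = 6.5, cz_1 = 3.5, cx_2 = 10.5, cy_2 = 8, cz_2 = 8.5, h_2 = 2.5, cx_3 = 5, cy_3 = 12, cz_3 = 6, cx_4 = 3, cy_4 = 13, cz_4 = 7, h_4 = 3.5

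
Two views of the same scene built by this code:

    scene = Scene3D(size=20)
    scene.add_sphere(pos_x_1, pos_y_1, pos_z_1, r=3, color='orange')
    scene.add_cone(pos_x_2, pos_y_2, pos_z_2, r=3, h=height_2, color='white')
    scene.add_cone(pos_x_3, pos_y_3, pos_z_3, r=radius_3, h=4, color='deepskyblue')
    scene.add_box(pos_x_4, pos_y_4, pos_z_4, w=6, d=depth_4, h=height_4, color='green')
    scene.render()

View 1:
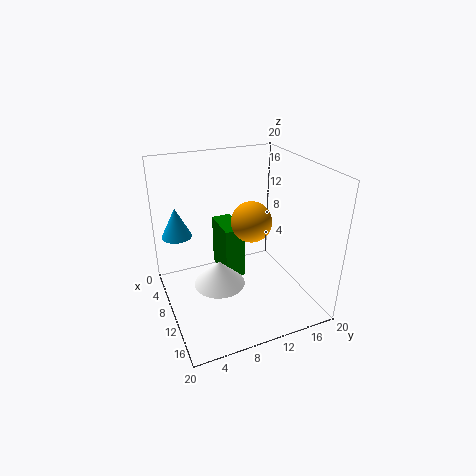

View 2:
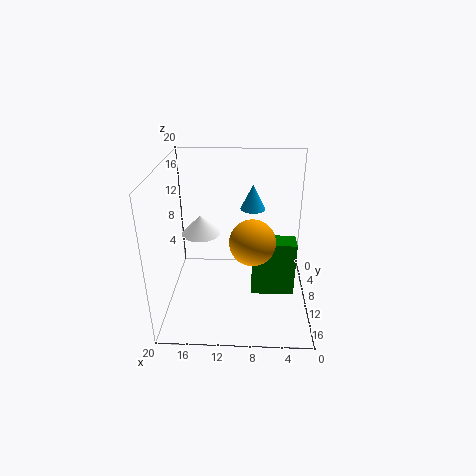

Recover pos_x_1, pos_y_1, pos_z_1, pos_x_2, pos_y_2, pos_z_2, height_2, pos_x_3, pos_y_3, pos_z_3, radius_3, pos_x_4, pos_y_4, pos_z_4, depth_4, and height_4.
pos_x_1 = 8; pos_y_1 = 13; pos_z_1 = 11; pos_x_2 = 16; pos_y_2 = 5; pos_z_2 = 8; height_2 = 3; pos_x_3 = 8; pos_y_3 = 2; pos_z_3 = 11; radius_3 = 2; pos_x_4 = 2; pos_y_4 = 9; pos_z_4 = 2; depth_4 = 3; height_4 = 8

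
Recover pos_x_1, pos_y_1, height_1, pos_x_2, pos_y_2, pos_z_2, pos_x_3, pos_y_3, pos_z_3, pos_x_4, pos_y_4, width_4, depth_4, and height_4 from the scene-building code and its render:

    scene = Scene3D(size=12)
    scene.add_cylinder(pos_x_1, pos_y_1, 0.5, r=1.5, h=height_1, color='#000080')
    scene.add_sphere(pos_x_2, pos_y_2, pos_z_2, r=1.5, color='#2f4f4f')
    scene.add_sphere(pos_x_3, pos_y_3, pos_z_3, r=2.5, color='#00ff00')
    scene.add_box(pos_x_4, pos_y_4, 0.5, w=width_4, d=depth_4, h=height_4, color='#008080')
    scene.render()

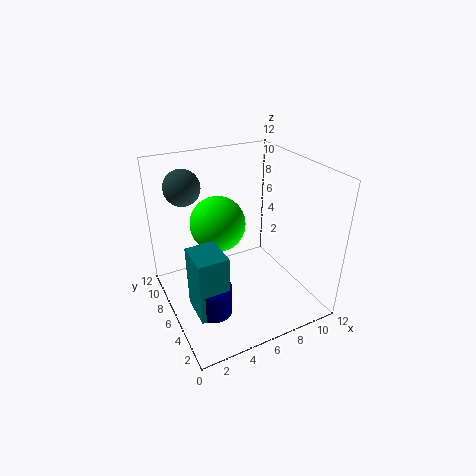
pos_x_1 = 3; pos_y_1 = 4.5; height_1 = 2.5; pos_x_2 = 2.5; pos_y_2 = 9; pos_z_2 = 10; pos_x_3 = 5.5; pos_y_3 = 9; pos_z_3 = 6; pos_x_4 = 1.5; pos_y_4 = 3.5; width_4 = 2.5; depth_4 = 3; height_4 = 5.5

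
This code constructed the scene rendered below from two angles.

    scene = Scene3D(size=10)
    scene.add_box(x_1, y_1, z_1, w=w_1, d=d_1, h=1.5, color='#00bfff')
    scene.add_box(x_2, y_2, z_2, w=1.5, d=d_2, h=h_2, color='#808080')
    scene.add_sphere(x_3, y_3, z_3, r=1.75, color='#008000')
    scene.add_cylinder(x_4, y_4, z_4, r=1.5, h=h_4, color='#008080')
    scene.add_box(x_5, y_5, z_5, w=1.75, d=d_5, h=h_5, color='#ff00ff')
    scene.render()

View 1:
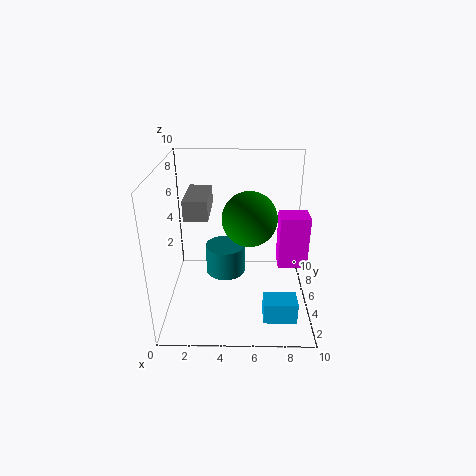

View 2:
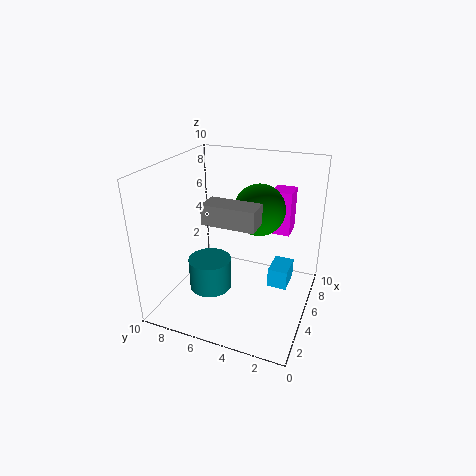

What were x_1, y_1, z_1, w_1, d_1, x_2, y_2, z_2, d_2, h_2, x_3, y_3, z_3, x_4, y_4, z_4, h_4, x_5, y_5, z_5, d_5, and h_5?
x_1 = 6.75; y_1 = 1.75; z_1 = 0.25; w_1 = 2.25; d_1 = 1.5; x_2 = 1.75; y_2 = 2.75; z_2 = 7.25; d_2 = 3.25; h_2 = 1.25; x_3 = 5.75; y_3 = 3.75; z_3 = 7; x_4 = 4; y_4 = 6.75; z_4 = 1.25; h_4 = 2.25; x_5 = 7.5; y_5 = 2; z_5 = 4.5; d_5 = 1.5; h_5 = 3.25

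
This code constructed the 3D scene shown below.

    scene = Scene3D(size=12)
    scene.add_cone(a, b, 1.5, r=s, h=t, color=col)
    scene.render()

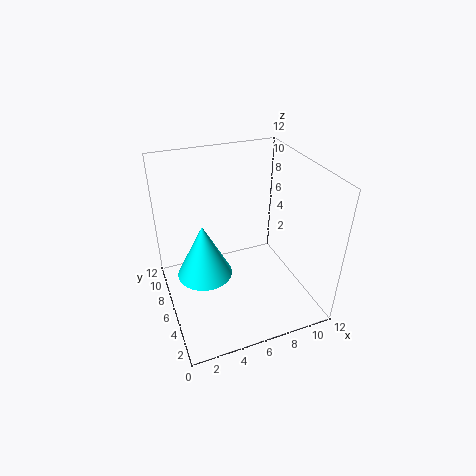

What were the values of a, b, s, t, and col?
a = 3.5; b = 8; s = 2.5; t = 5; col = 'cyan'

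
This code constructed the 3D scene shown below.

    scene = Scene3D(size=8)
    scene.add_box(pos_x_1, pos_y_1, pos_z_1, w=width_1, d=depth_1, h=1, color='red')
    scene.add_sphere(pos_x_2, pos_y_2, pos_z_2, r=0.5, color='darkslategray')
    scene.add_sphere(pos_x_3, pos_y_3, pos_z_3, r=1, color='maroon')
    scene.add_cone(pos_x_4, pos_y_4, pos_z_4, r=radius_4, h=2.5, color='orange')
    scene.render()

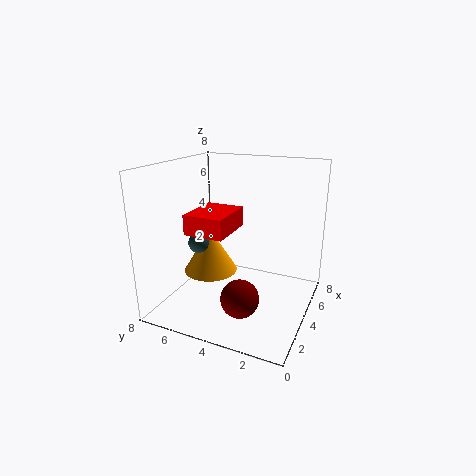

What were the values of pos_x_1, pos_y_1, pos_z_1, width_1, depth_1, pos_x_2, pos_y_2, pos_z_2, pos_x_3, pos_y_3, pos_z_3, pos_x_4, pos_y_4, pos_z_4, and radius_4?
pos_x_1 = 1
pos_y_1 = 3.5
pos_z_1 = 5
width_1 = 2.5
depth_1 = 2
pos_x_2 = 1.5
pos_y_2 = 5
pos_z_2 = 4.5
pos_x_3 = 2
pos_y_3 = 3
pos_z_3 = 1.5
pos_x_4 = 3.5
pos_y_4 = 5.5
pos_z_4 = 2
radius_4 = 1.5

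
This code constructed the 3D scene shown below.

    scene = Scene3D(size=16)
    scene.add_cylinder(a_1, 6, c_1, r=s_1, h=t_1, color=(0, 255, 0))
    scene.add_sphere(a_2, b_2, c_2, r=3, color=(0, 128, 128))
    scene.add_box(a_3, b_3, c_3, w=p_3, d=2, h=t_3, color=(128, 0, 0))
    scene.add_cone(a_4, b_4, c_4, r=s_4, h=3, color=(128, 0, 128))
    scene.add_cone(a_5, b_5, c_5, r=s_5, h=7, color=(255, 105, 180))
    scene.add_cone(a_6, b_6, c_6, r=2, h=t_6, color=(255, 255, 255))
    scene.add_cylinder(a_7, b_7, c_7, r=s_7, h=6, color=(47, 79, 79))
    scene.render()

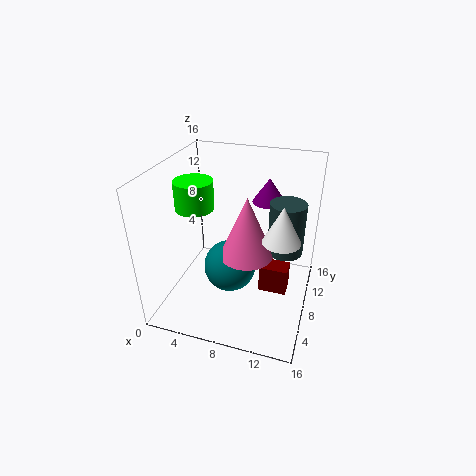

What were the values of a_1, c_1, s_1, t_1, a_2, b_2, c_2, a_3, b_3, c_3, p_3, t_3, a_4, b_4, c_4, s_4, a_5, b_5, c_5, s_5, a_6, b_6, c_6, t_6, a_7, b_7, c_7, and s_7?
a_1 = 4; c_1 = 12; s_1 = 2; t_1 = 3; a_2 = 7; b_2 = 8; c_2 = 4; a_3 = 11; b_3 = 6; c_3 = 3; p_3 = 3; t_3 = 3; a_4 = 10; b_4 = 14; c_4 = 10; s_4 = 2; a_5 = 9; b_5 = 8; c_5 = 6; s_5 = 3; a_6 = 13; b_6 = 7; c_6 = 9; t_6 = 4; a_7 = 13; b_7 = 10; c_7 = 6; s_7 = 2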